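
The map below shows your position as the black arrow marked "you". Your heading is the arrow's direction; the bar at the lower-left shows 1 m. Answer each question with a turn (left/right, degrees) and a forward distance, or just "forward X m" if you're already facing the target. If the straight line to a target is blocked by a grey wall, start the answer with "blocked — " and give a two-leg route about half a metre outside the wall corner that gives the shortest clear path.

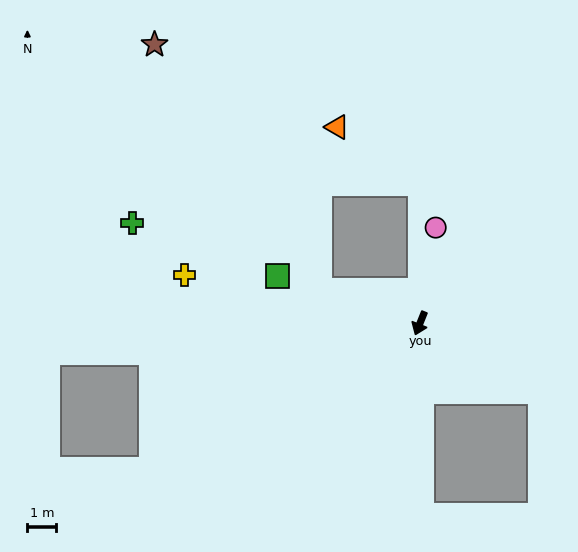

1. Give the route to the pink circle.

turn right 167°, forward 3.4 m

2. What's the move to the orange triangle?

blocked — turn right 158°, forward 4.8 m, then turn left 55°, forward 3.5 m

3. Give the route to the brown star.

blocked — turn right 87°, forward 3.7 m, then turn right 37°, forward 10.3 m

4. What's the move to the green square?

turn right 86°, forward 5.2 m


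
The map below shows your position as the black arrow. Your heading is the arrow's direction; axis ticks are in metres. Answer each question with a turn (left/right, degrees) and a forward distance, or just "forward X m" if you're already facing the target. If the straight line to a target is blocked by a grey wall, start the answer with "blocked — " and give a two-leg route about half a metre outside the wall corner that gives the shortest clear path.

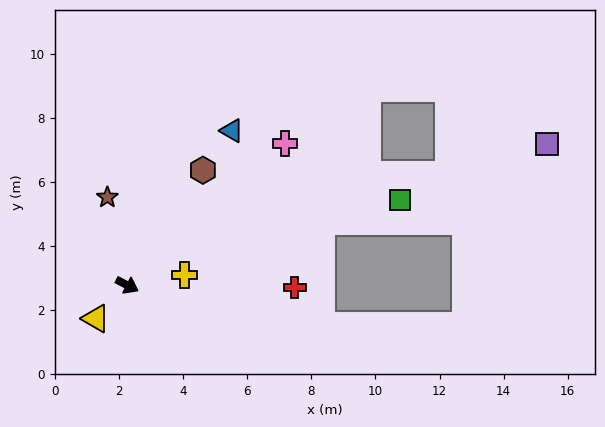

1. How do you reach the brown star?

turn left 130°, forward 2.8 m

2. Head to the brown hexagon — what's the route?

turn left 84°, forward 4.3 m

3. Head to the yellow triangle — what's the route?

turn right 106°, forward 1.4 m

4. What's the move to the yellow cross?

turn left 38°, forward 1.8 m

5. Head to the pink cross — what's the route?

turn left 69°, forward 6.6 m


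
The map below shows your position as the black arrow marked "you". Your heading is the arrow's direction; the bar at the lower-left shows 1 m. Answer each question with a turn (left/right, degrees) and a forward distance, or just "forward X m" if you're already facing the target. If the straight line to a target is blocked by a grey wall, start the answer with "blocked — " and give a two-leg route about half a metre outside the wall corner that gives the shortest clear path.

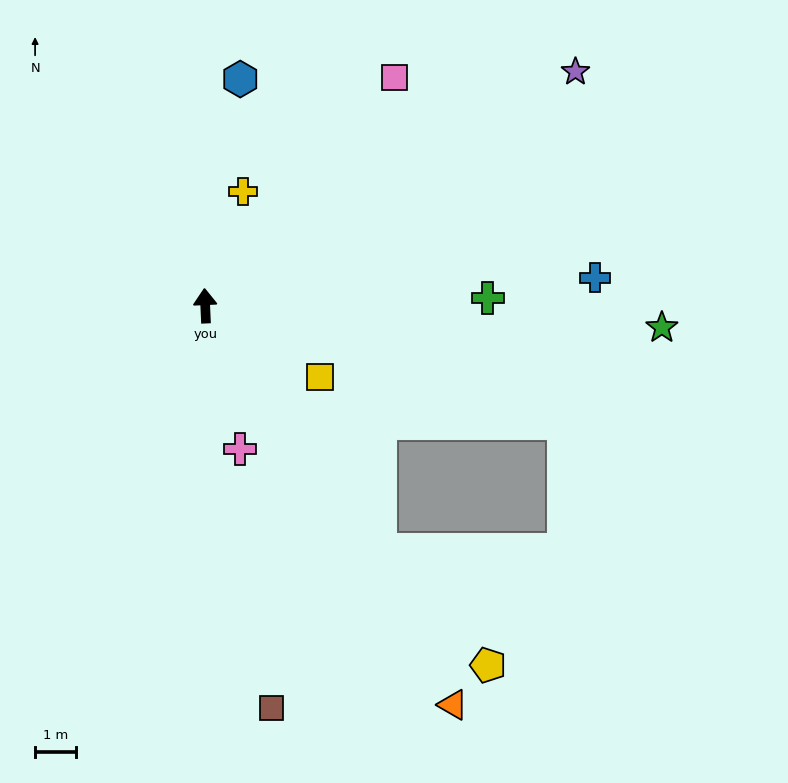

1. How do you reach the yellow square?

turn right 125°, forward 3.3 m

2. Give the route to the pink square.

turn right 42°, forward 7.2 m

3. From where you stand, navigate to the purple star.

turn right 60°, forward 10.7 m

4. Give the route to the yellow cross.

turn right 21°, forward 2.9 m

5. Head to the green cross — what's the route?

turn right 91°, forward 6.9 m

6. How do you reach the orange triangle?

turn right 151°, forward 11.4 m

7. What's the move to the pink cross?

turn right 169°, forward 3.6 m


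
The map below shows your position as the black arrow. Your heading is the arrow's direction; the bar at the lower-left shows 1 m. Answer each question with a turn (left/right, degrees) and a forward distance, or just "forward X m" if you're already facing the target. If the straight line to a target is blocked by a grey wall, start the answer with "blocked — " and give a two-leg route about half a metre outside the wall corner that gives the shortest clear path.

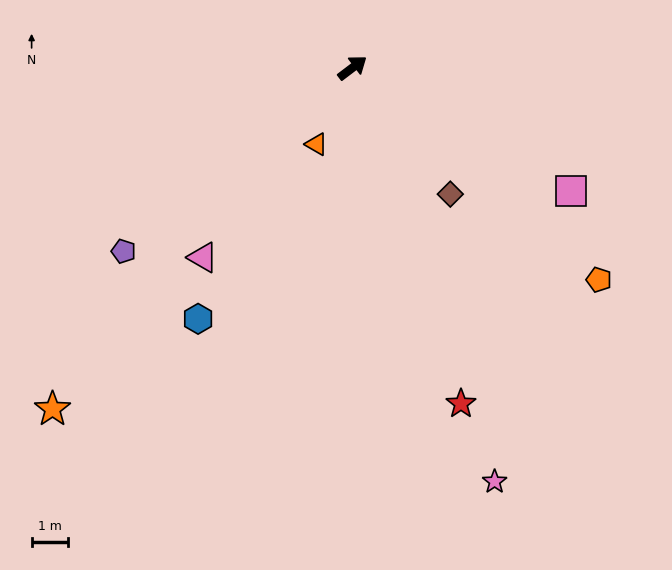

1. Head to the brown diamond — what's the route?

turn right 89°, forward 4.4 m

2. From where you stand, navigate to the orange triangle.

turn right 152°, forward 2.3 m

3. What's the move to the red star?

turn right 109°, forward 9.8 m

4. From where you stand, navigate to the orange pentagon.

turn right 78°, forward 9.0 m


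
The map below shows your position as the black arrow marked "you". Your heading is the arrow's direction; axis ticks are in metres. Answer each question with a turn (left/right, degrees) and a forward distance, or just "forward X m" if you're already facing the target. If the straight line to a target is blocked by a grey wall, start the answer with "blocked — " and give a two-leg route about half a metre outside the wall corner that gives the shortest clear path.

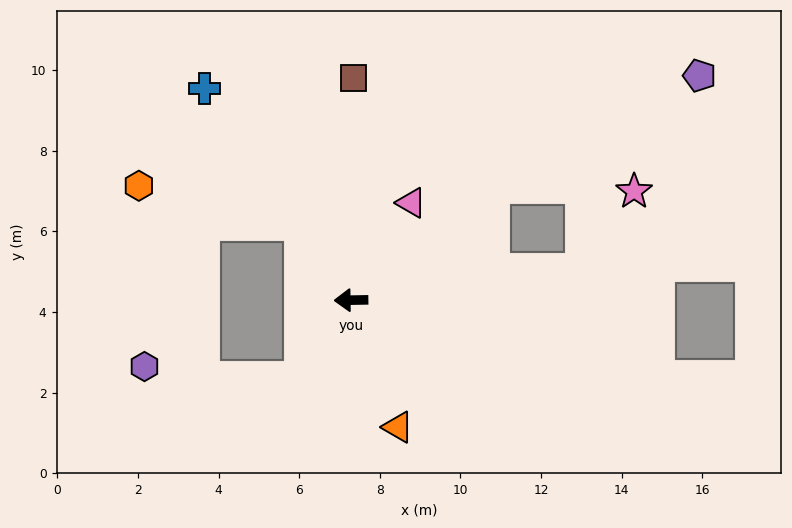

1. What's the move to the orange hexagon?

blocked — turn right 58°, forward 2.3 m, then turn left 44°, forward 4.1 m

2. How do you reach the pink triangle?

turn right 123°, forward 2.8 m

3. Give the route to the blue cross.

turn right 56°, forward 6.4 m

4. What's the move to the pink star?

blocked — turn right 174°, forward 5.8 m, then turn left 50°, forward 2.3 m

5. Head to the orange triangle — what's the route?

turn left 109°, forward 3.4 m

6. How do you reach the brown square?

turn right 92°, forward 5.5 m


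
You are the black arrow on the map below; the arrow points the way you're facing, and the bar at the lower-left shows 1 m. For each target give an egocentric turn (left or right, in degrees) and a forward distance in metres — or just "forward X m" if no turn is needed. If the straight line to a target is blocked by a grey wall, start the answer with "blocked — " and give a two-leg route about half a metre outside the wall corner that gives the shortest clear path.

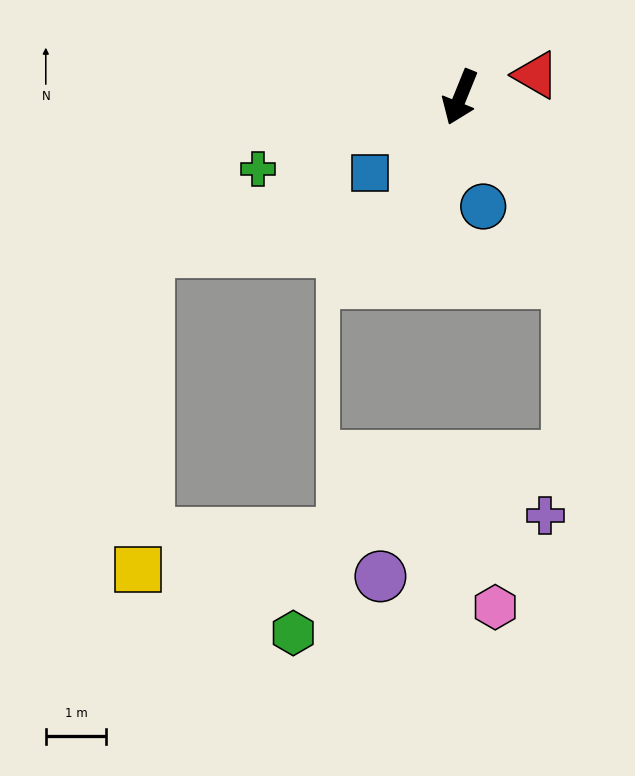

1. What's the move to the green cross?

turn right 48°, forward 3.5 m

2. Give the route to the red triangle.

turn left 128°, forward 1.3 m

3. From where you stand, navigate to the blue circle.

turn left 34°, forward 1.8 m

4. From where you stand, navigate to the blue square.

turn right 28°, forward 1.9 m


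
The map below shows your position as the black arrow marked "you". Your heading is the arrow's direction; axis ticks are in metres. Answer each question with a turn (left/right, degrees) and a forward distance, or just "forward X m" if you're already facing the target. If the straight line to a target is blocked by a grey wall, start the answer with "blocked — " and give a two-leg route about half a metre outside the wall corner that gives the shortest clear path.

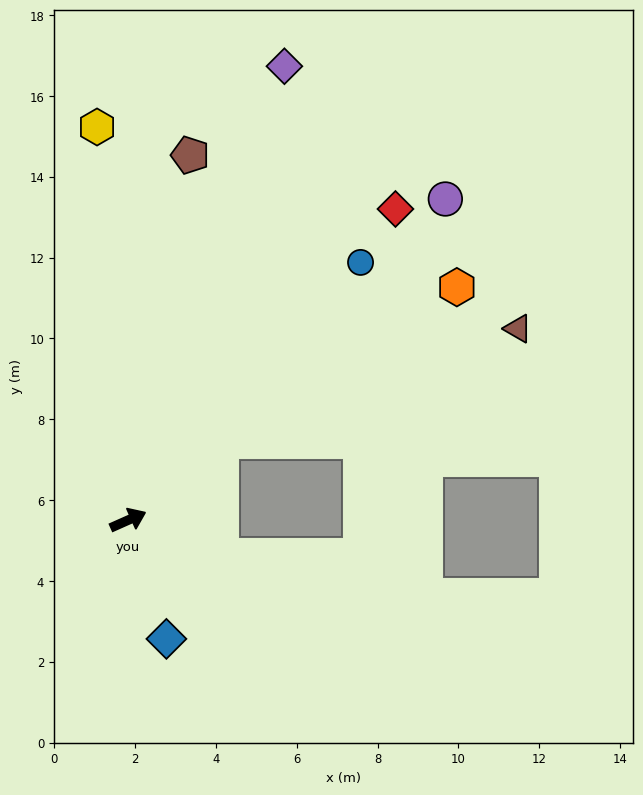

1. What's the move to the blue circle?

turn left 24°, forward 8.6 m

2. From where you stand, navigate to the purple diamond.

turn left 47°, forward 11.9 m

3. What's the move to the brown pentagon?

turn left 56°, forward 9.2 m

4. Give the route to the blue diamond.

turn right 96°, forward 3.1 m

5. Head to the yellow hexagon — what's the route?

turn left 71°, forward 9.8 m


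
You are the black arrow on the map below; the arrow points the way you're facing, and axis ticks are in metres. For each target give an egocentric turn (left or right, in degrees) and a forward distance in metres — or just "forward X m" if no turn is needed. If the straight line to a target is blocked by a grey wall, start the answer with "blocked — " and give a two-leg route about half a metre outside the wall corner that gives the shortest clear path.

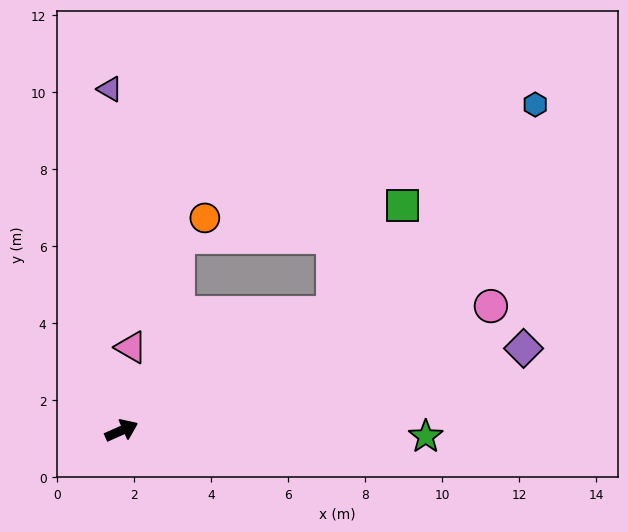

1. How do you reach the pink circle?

turn right 5°, forward 10.1 m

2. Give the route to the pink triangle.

turn left 59°, forward 2.2 m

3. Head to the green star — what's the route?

turn right 25°, forward 7.9 m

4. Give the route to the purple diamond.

turn right 12°, forward 10.7 m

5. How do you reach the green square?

blocked — turn left 5°, forward 6.3 m, then turn left 27°, forward 3.3 m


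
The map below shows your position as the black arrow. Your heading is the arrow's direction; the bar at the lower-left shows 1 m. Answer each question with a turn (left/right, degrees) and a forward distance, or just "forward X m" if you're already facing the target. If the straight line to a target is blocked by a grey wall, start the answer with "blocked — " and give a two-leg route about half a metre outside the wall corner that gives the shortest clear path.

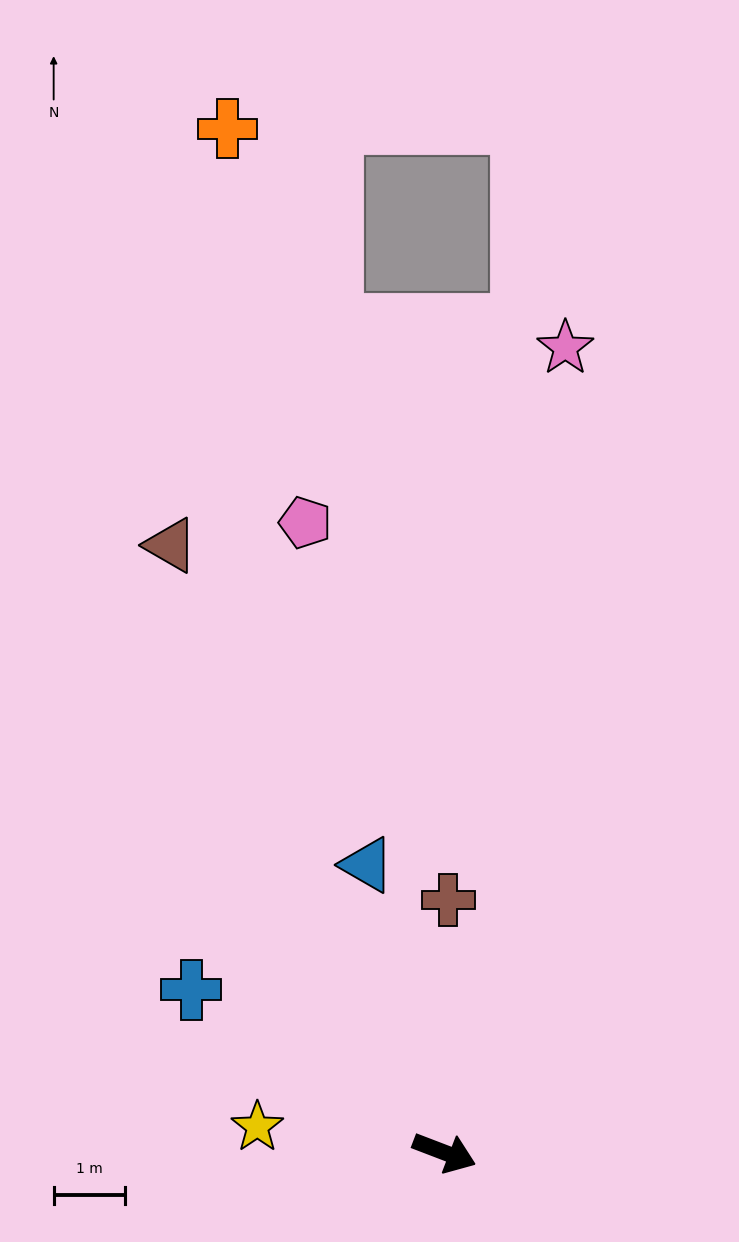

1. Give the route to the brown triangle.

turn left 135°, forward 9.4 m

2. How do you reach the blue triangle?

turn left 126°, forward 4.2 m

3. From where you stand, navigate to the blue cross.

turn left 168°, forward 4.2 m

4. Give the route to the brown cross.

turn left 110°, forward 3.6 m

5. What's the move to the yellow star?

turn right 167°, forward 2.7 m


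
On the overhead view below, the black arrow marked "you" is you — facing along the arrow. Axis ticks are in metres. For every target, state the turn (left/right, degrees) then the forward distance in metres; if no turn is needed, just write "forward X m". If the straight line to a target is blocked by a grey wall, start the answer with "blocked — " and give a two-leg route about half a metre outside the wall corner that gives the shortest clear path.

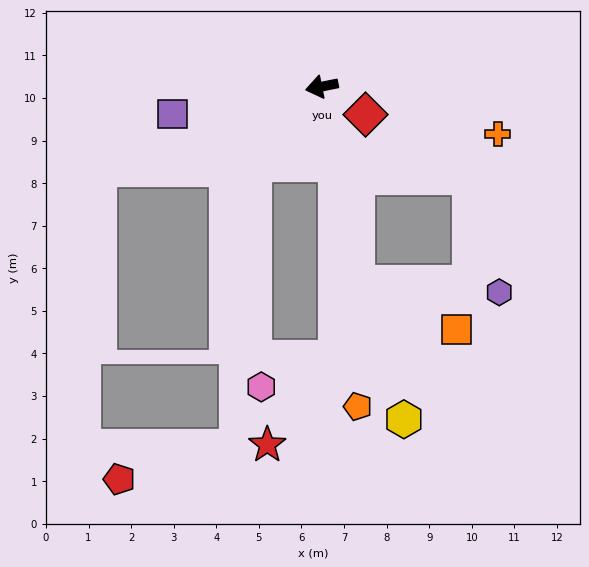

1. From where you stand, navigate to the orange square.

blocked — turn left 89°, forward 4.7 m, then turn left 55°, forward 2.6 m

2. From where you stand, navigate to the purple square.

forward 3.6 m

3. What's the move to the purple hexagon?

blocked — turn left 89°, forward 4.7 m, then turn left 76°, forward 3.3 m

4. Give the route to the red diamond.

turn left 136°, forward 1.2 m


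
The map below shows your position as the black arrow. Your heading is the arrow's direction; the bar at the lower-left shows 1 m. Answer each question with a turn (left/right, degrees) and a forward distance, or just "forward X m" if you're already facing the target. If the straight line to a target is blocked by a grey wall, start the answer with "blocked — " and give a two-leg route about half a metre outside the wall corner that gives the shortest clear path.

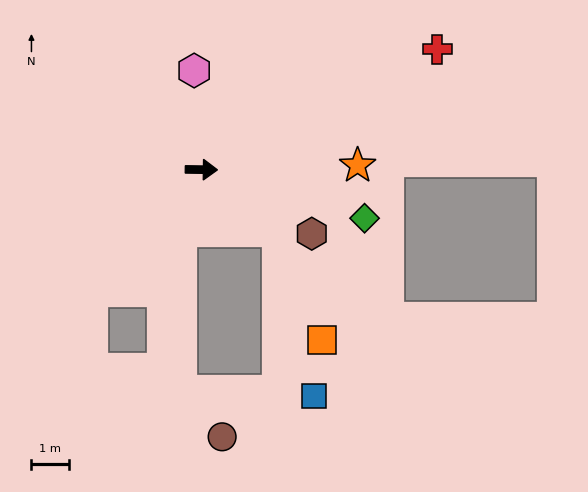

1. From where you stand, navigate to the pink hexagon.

turn left 95°, forward 2.7 m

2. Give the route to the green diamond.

turn right 16°, forward 4.6 m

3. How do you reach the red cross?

turn left 28°, forward 7.1 m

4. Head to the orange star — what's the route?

turn left 2°, forward 4.2 m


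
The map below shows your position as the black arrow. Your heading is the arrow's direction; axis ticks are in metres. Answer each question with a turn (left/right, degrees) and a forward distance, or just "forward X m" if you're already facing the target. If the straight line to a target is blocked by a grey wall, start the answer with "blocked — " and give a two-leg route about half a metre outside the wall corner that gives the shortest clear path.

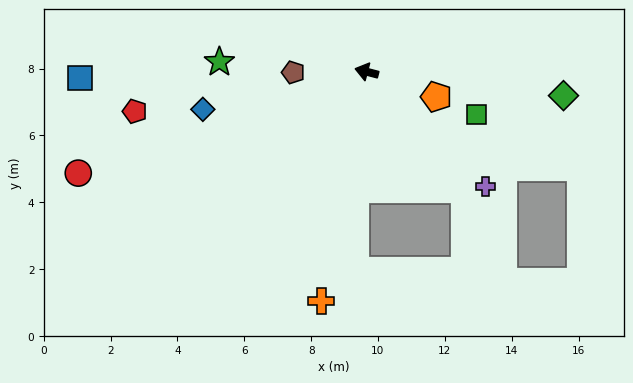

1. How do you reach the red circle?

turn left 34°, forward 9.1 m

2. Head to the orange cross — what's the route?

turn left 93°, forward 7.0 m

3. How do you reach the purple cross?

turn left 151°, forward 4.9 m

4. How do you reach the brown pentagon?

turn left 15°, forward 2.2 m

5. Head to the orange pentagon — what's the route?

turn left 175°, forward 2.2 m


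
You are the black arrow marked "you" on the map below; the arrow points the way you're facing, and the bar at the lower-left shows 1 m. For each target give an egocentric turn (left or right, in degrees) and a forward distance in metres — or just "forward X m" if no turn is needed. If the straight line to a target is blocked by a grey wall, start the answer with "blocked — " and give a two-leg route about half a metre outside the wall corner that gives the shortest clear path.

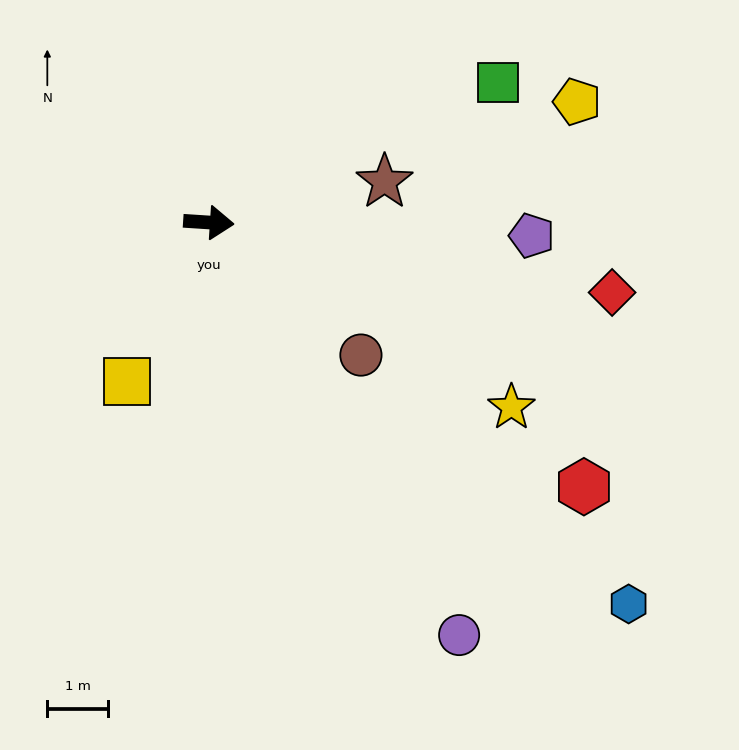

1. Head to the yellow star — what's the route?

turn right 28°, forward 5.8 m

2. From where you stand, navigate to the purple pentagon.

forward 5.3 m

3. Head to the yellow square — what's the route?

turn right 114°, forward 2.9 m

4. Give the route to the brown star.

turn left 17°, forward 3.0 m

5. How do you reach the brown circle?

turn right 37°, forward 3.3 m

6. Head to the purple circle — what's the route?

turn right 55°, forward 7.9 m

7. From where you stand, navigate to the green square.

turn left 30°, forward 5.3 m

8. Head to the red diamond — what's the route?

turn right 6°, forward 6.7 m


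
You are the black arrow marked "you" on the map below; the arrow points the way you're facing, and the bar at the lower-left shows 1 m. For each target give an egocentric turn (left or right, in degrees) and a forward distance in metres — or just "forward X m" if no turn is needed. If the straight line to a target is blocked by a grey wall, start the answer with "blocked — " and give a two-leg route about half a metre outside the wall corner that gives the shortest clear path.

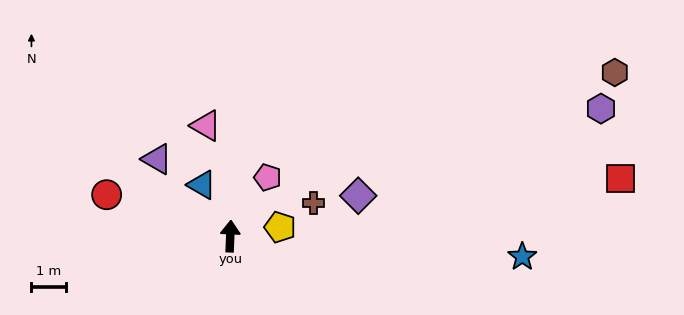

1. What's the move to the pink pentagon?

turn right 30°, forward 2.0 m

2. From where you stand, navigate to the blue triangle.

turn left 31°, forward 1.7 m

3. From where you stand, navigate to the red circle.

turn left 74°, forward 3.7 m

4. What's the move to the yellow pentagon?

turn right 77°, forward 1.4 m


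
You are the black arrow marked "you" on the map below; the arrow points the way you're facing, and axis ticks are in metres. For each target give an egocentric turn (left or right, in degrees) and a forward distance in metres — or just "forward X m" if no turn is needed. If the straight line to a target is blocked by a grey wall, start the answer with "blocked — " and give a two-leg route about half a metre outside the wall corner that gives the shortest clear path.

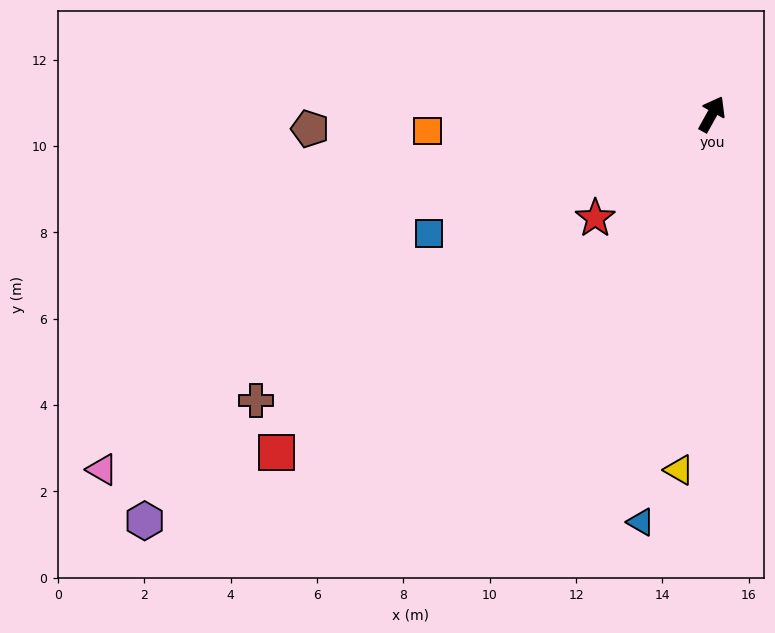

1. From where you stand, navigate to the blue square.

turn left 142°, forward 7.1 m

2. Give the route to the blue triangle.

turn right 161°, forward 9.6 m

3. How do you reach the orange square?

turn left 123°, forward 6.6 m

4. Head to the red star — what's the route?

turn left 161°, forward 3.6 m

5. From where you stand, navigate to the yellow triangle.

turn right 156°, forward 8.3 m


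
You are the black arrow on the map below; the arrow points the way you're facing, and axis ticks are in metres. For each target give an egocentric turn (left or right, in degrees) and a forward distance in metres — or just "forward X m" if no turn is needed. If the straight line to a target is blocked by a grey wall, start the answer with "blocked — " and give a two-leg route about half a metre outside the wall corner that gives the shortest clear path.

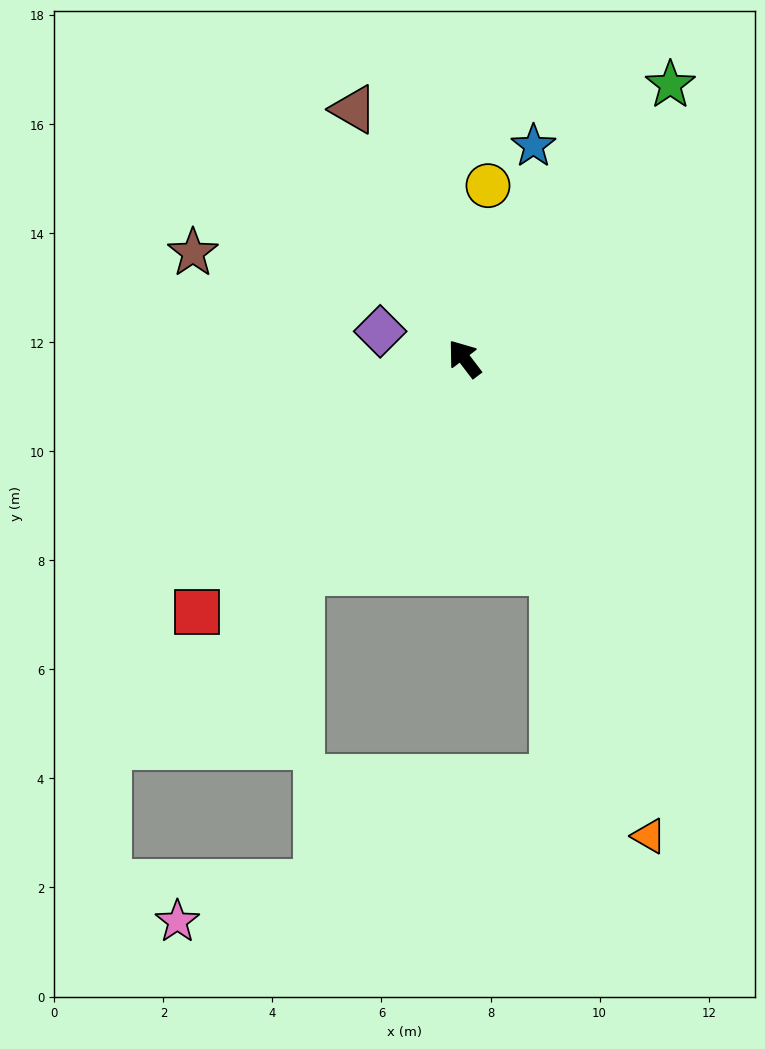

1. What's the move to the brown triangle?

turn right 13°, forward 5.0 m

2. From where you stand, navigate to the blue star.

turn right 55°, forward 4.1 m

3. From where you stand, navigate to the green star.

turn right 74°, forward 6.3 m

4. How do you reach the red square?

turn left 96°, forward 6.7 m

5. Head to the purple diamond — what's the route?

turn left 35°, forward 1.6 m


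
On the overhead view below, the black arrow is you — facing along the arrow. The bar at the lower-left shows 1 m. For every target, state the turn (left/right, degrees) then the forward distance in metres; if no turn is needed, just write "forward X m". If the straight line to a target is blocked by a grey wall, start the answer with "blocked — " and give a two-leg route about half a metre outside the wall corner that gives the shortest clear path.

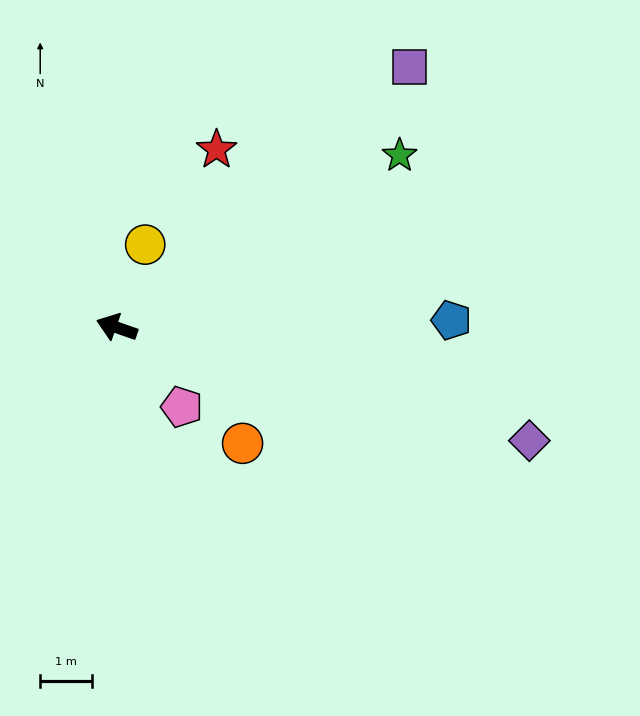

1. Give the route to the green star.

turn right 129°, forward 6.4 m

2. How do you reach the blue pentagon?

turn right 160°, forward 6.4 m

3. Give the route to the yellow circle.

turn right 90°, forward 1.7 m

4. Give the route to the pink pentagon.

turn left 149°, forward 2.0 m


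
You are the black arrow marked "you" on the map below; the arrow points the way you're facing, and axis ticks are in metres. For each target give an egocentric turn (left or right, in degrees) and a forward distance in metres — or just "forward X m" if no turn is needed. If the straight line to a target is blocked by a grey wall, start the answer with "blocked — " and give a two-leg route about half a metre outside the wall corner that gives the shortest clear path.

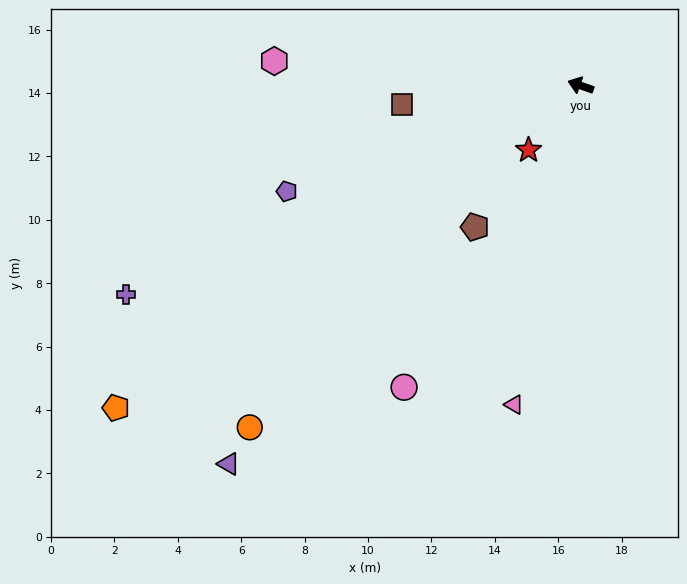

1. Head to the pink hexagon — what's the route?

turn left 15°, forward 9.7 m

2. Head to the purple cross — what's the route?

turn left 44°, forward 15.8 m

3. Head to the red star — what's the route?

turn left 70°, forward 2.6 m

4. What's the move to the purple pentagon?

turn left 39°, forward 9.9 m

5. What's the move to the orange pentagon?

turn left 54°, forward 17.8 m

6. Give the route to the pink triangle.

turn left 97°, forward 10.3 m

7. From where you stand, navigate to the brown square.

turn left 25°, forward 5.7 m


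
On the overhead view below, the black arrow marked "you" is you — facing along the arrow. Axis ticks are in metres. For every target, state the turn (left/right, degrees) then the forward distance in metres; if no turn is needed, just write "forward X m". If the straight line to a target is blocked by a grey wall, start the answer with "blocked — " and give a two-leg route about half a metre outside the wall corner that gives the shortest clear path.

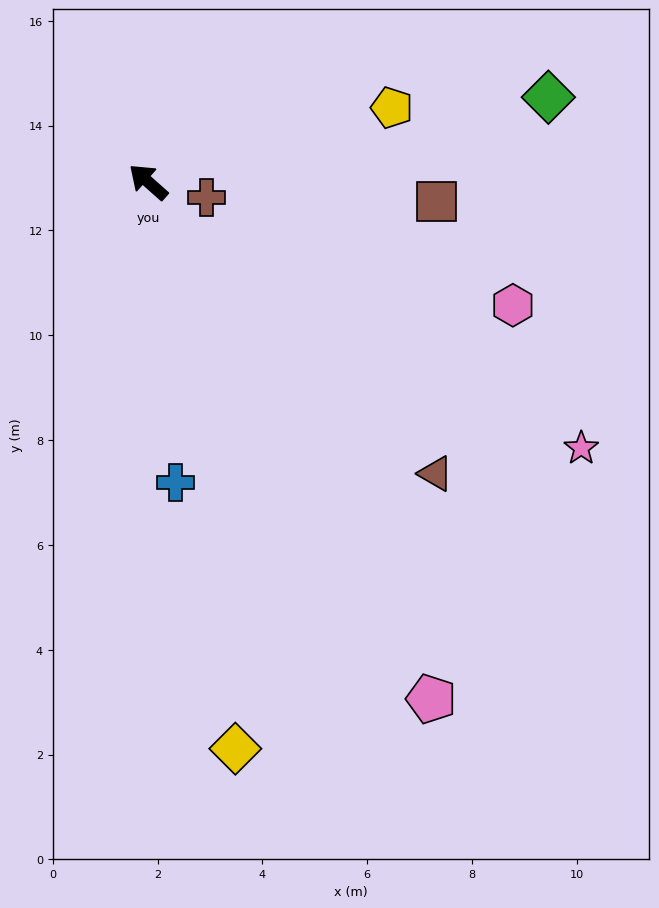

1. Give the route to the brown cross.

turn right 154°, forward 1.2 m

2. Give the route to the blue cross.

turn left 137°, forward 5.8 m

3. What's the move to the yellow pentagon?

turn right 121°, forward 4.9 m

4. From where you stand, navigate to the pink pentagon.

turn left 160°, forward 11.2 m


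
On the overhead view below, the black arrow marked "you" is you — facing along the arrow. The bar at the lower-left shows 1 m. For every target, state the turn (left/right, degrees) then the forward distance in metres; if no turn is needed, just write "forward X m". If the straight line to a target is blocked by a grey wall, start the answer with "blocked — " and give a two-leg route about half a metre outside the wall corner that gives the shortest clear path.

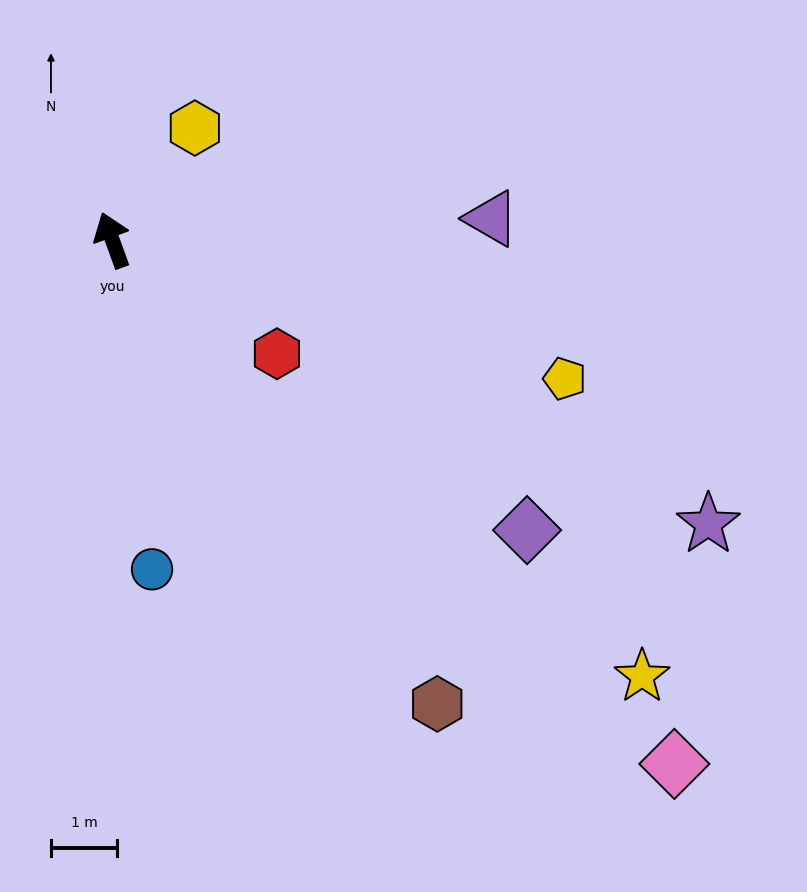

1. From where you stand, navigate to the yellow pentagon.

turn right 127°, forward 7.1 m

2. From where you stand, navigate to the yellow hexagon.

turn right 56°, forward 2.1 m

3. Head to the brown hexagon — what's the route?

turn right 165°, forward 8.5 m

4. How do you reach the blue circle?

turn left 167°, forward 5.0 m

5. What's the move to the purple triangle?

turn right 107°, forward 5.7 m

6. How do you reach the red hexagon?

turn right 145°, forward 3.0 m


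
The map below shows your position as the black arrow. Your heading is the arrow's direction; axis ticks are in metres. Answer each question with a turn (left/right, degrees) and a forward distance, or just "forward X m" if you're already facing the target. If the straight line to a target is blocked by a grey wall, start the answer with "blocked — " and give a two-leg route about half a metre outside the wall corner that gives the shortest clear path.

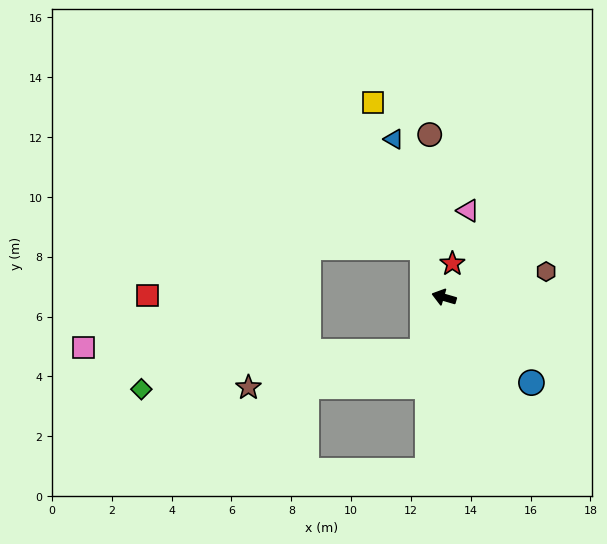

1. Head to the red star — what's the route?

turn right 88°, forward 1.2 m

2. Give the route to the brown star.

blocked — turn left 85°, forward 2.0 m, then turn right 57°, forward 6.0 m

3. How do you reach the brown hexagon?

turn right 150°, forward 3.5 m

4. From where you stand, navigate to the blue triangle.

turn right 56°, forward 5.5 m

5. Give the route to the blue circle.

turn left 152°, forward 4.1 m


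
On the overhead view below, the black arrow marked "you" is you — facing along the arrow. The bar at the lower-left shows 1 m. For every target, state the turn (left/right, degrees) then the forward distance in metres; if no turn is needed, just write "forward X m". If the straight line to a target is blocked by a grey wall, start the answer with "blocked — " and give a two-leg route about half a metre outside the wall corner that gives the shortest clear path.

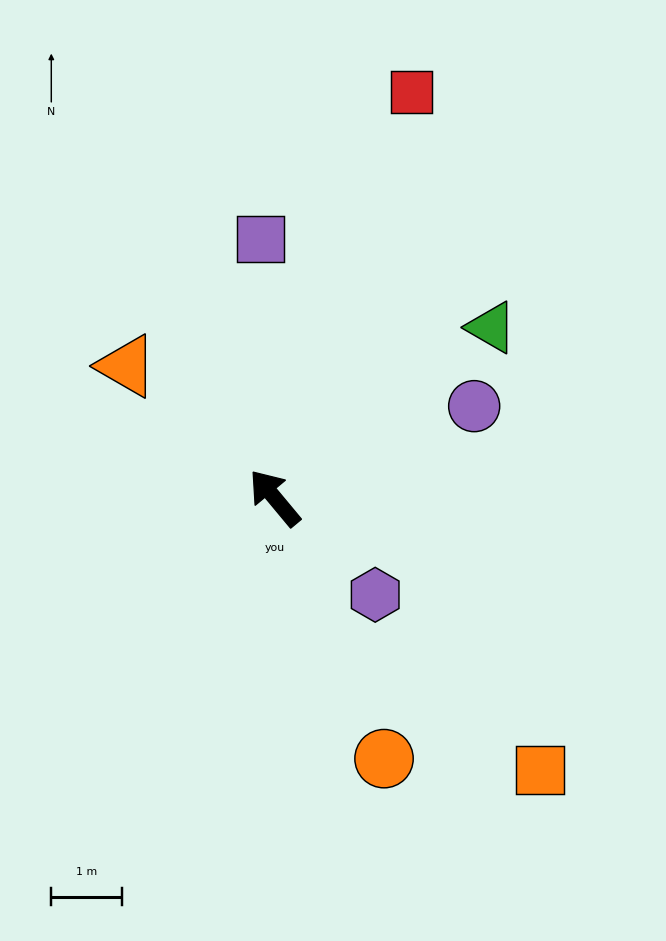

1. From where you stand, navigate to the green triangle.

turn right 92°, forward 3.9 m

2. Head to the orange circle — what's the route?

turn left 163°, forward 4.0 m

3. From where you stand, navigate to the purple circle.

turn right 105°, forward 3.1 m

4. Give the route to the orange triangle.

turn left 9°, forward 2.8 m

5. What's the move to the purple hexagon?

turn right 174°, forward 2.0 m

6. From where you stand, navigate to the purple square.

turn right 37°, forward 3.7 m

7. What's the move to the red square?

turn right 58°, forward 6.1 m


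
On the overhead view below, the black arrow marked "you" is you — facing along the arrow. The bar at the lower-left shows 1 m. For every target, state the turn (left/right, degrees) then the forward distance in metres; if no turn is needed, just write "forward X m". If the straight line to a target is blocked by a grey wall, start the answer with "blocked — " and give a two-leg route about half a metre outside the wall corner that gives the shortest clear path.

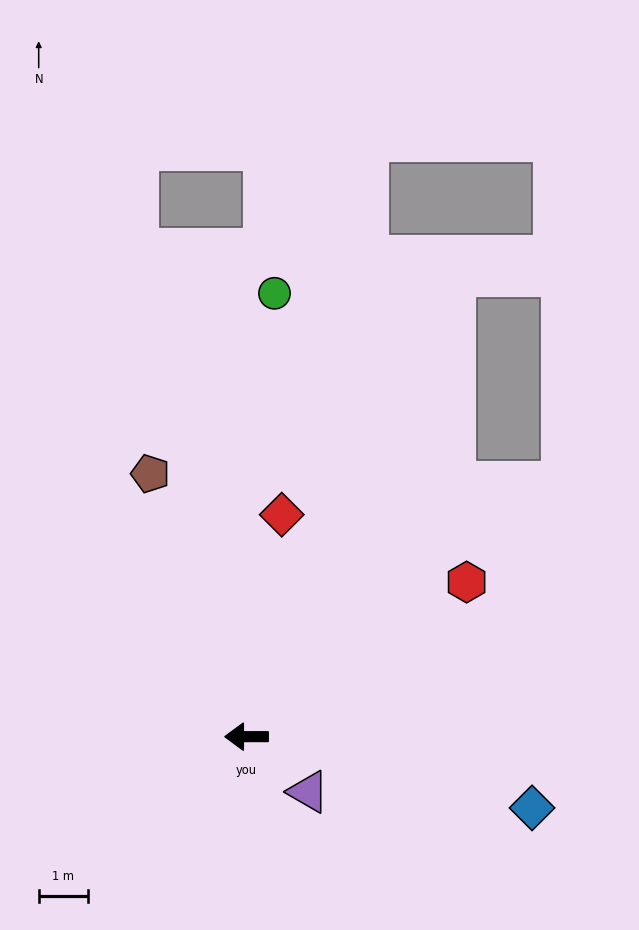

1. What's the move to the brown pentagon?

turn right 70°, forward 5.7 m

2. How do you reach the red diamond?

turn right 99°, forward 4.6 m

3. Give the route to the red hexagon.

turn right 145°, forward 5.5 m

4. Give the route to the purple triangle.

turn left 138°, forward 1.7 m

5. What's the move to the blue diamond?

turn left 166°, forward 6.0 m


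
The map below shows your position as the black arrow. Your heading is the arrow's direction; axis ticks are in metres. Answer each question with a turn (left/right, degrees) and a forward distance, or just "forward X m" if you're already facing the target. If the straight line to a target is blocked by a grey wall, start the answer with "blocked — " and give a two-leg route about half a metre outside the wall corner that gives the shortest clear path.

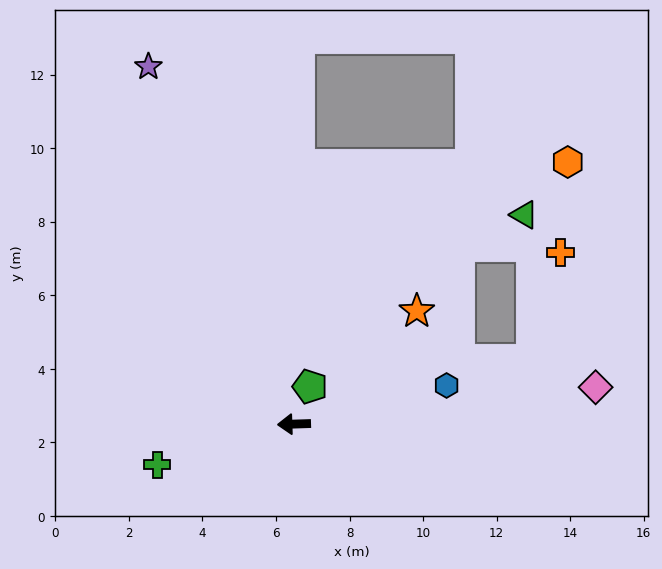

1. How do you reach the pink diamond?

turn right 175°, forward 8.3 m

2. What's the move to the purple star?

turn right 70°, forward 10.5 m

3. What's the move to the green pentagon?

turn right 115°, forward 1.1 m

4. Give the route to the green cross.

turn left 15°, forward 3.9 m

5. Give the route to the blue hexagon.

turn right 168°, forward 4.3 m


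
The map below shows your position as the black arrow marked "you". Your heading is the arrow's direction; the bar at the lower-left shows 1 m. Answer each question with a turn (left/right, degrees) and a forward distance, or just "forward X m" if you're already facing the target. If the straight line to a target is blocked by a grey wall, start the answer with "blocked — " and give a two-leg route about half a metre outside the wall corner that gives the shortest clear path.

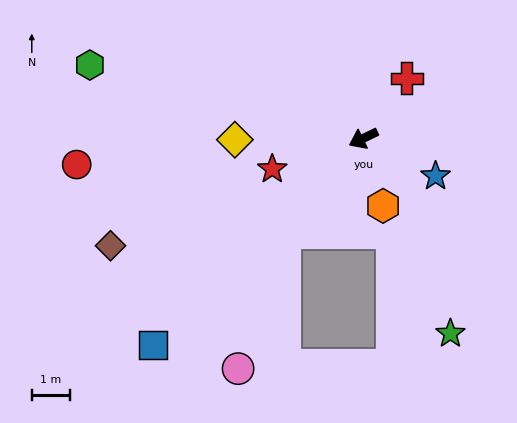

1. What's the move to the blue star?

turn left 127°, forward 2.1 m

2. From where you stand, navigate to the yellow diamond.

turn right 25°, forward 3.4 m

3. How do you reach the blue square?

turn left 19°, forward 7.7 m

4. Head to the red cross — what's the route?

turn right 152°, forward 1.9 m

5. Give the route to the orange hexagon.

turn left 80°, forward 1.8 m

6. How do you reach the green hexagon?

turn right 41°, forward 7.4 m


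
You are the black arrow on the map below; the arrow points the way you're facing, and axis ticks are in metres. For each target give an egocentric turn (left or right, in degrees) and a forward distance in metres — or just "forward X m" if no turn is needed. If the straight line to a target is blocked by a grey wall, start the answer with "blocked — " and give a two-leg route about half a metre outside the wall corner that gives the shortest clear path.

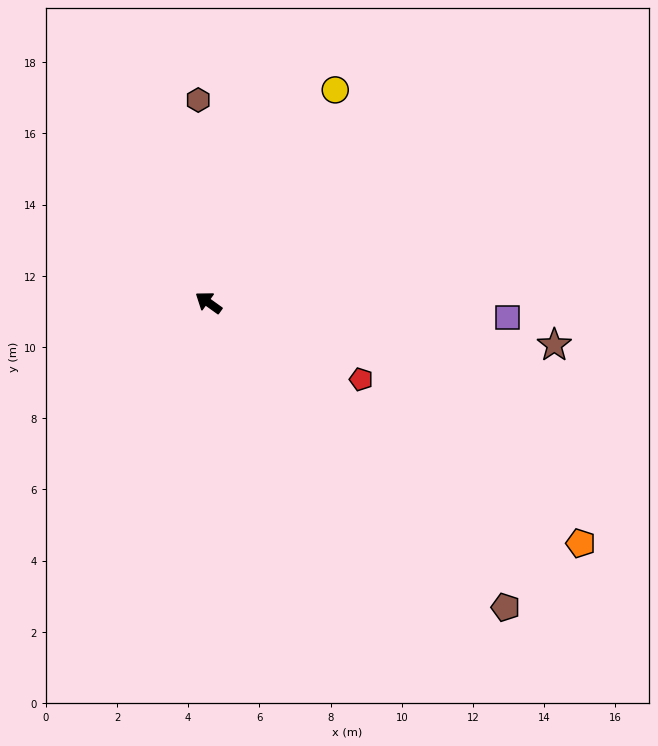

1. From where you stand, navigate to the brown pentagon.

turn left 170°, forward 12.0 m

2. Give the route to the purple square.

turn right 147°, forward 8.4 m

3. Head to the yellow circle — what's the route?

turn right 85°, forward 7.0 m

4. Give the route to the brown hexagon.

turn right 51°, forward 5.7 m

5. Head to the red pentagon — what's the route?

turn right 171°, forward 4.8 m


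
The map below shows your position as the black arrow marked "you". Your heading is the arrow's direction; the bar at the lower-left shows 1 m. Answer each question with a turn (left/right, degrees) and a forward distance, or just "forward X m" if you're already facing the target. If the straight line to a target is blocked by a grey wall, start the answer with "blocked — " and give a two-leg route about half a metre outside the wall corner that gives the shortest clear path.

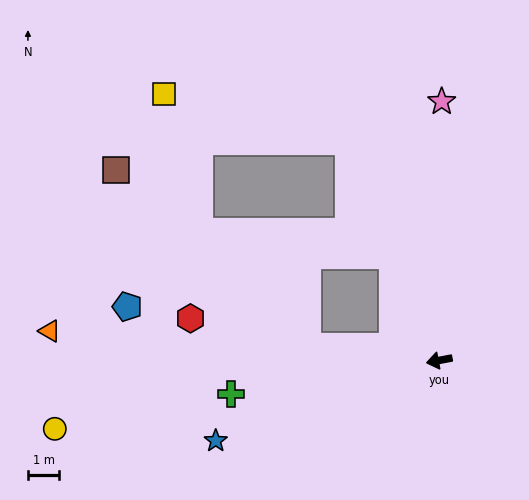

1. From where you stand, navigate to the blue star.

turn left 9°, forward 7.6 m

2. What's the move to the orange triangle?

turn right 15°, forward 12.5 m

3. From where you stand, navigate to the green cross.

forward 6.8 m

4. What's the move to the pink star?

turn right 101°, forward 8.3 m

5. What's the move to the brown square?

blocked — turn right 17°, forward 4.2 m, then turn right 36°, forward 8.4 m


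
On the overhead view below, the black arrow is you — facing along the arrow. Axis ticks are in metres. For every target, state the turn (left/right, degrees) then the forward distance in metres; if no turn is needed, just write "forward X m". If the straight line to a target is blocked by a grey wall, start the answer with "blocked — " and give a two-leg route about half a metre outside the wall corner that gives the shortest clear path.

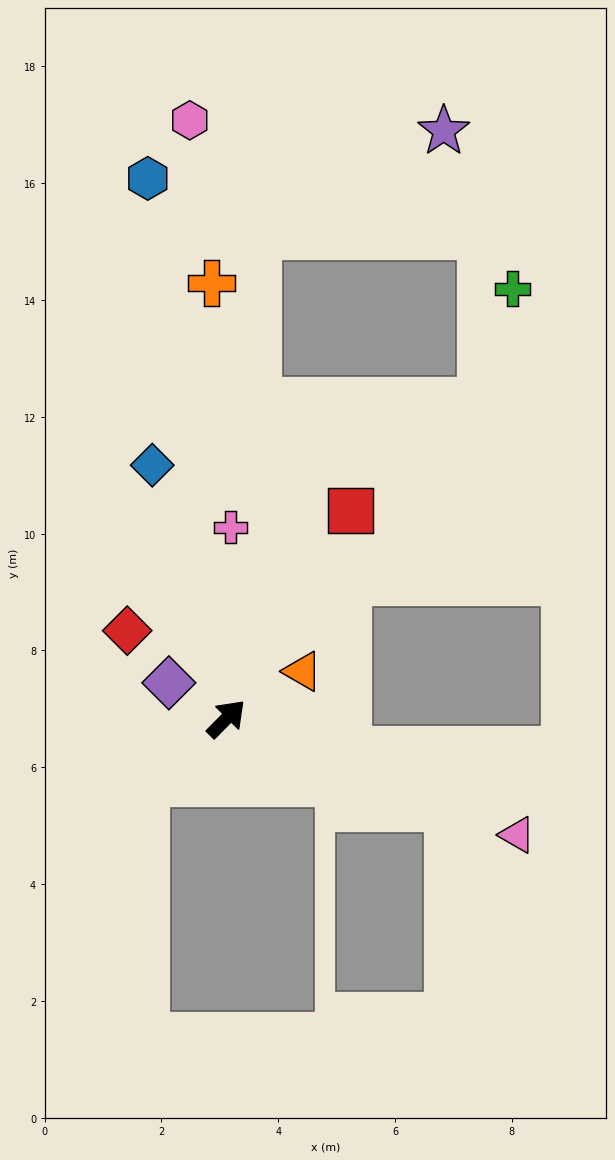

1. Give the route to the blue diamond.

turn left 61°, forward 4.5 m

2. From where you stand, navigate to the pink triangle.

turn right 67°, forward 5.4 m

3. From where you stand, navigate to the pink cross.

turn left 44°, forward 3.3 m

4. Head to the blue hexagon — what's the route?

turn left 53°, forward 9.3 m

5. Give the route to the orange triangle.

turn right 13°, forward 1.5 m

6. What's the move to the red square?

turn left 14°, forward 4.2 m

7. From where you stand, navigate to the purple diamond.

turn left 103°, forward 1.2 m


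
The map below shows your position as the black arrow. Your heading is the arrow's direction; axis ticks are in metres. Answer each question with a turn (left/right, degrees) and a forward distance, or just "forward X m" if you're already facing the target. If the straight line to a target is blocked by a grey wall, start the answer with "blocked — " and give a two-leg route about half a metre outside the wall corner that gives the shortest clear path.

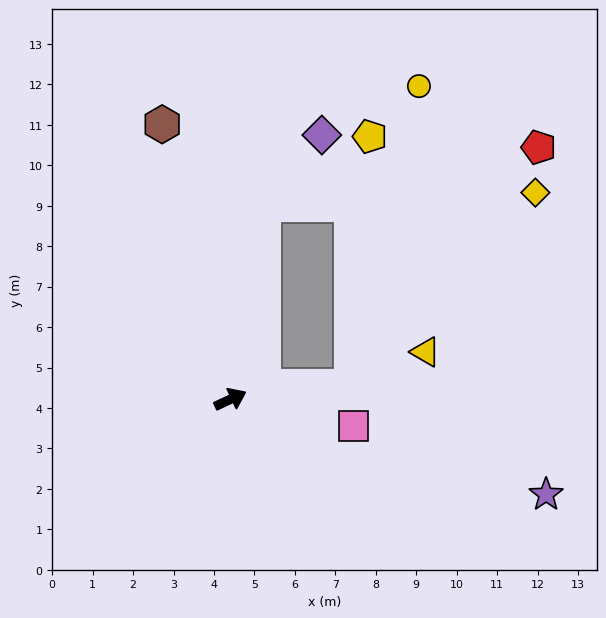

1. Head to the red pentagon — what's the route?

blocked — turn right 19°, forward 3.0 m, then turn left 46°, forward 7.5 m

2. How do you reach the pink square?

turn right 37°, forward 3.1 m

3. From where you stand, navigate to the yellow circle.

blocked — turn right 19°, forward 3.0 m, then turn left 71°, forward 7.6 m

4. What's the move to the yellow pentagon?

blocked — turn left 55°, forward 4.9 m, then turn right 47°, forward 3.1 m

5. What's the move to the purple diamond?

blocked — turn left 55°, forward 4.9 m, then turn right 30°, forward 2.2 m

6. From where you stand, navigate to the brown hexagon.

turn left 79°, forward 7.0 m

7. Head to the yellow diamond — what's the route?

blocked — turn right 19°, forward 3.0 m, then turn left 40°, forward 6.6 m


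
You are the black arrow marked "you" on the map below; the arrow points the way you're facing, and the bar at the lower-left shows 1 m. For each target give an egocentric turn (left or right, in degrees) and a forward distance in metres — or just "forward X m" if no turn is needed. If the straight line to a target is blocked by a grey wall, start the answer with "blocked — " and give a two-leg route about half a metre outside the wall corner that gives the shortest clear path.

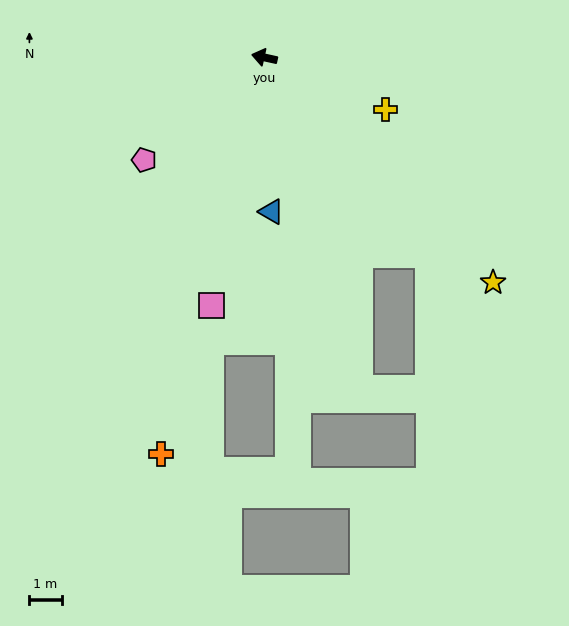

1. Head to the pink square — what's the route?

turn left 90°, forward 7.9 m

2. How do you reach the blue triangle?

turn left 105°, forward 4.8 m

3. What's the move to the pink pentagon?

turn left 53°, forward 4.9 m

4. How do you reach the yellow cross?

turn left 169°, forward 4.1 m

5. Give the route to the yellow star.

turn left 148°, forward 10.0 m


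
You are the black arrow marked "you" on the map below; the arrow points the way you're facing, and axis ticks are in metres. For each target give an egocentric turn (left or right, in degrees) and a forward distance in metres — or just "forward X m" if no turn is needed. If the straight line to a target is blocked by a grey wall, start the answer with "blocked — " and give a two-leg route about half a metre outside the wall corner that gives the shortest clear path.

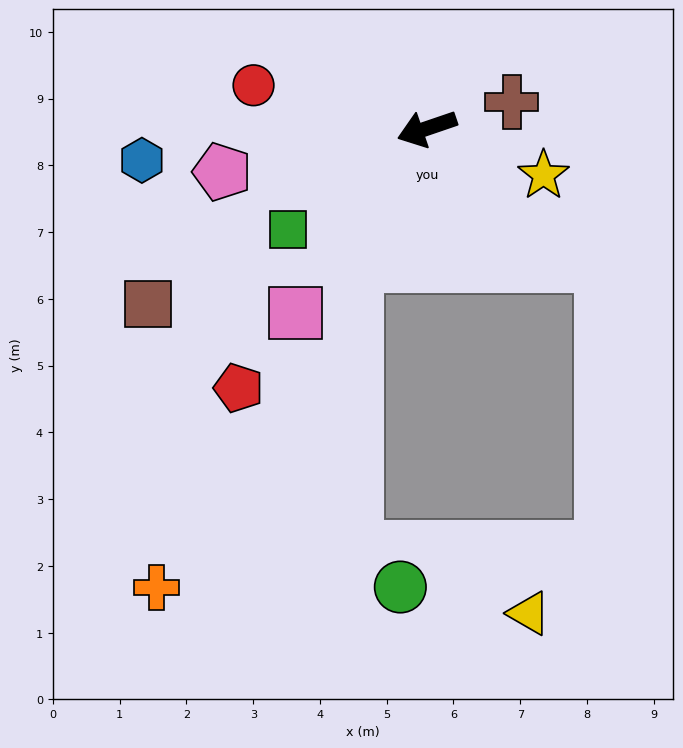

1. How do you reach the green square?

turn left 17°, forward 2.6 m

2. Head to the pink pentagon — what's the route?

turn right 7°, forward 3.1 m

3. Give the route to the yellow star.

turn left 139°, forward 1.9 m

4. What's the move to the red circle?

turn right 33°, forward 2.7 m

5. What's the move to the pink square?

turn left 36°, forward 3.4 m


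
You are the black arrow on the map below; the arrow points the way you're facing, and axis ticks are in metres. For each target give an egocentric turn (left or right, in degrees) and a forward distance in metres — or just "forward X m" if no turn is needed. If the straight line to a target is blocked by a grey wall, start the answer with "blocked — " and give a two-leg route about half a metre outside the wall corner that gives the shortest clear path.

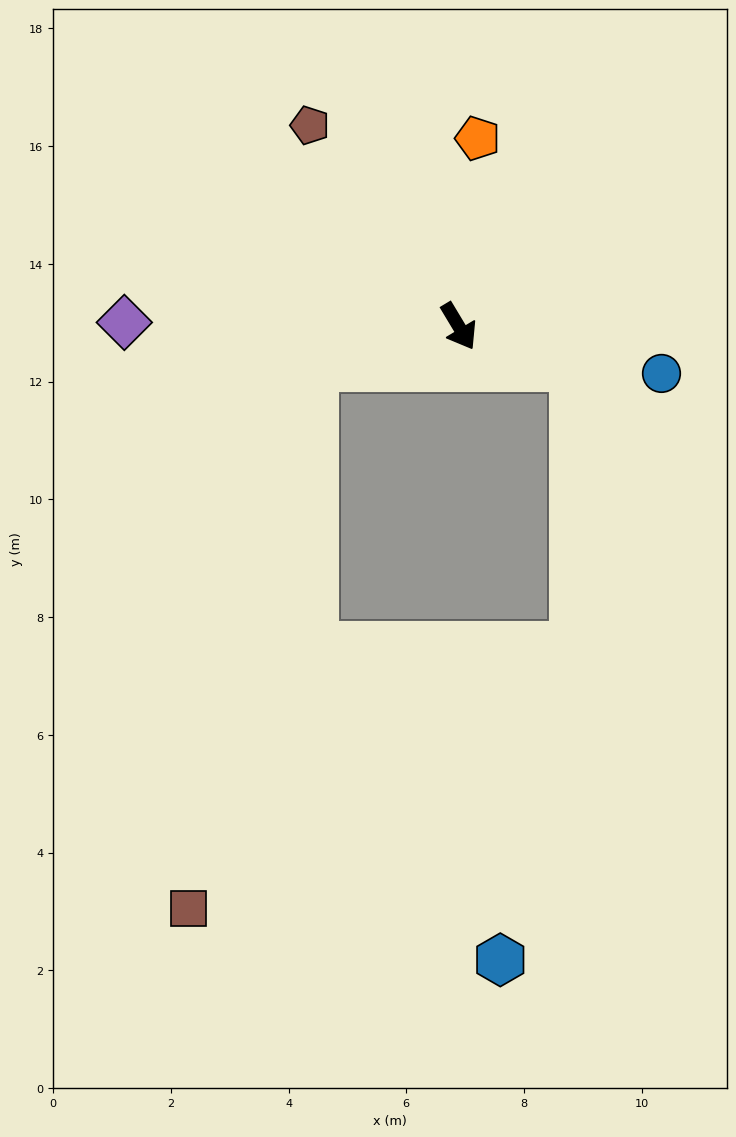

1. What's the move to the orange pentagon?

turn left 143°, forward 3.2 m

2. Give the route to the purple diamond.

turn right 122°, forward 5.7 m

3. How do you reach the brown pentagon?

turn right 174°, forward 4.2 m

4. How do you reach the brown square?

blocked — turn right 106°, forward 2.6 m, then turn left 62°, forward 9.5 m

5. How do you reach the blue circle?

turn left 46°, forward 3.5 m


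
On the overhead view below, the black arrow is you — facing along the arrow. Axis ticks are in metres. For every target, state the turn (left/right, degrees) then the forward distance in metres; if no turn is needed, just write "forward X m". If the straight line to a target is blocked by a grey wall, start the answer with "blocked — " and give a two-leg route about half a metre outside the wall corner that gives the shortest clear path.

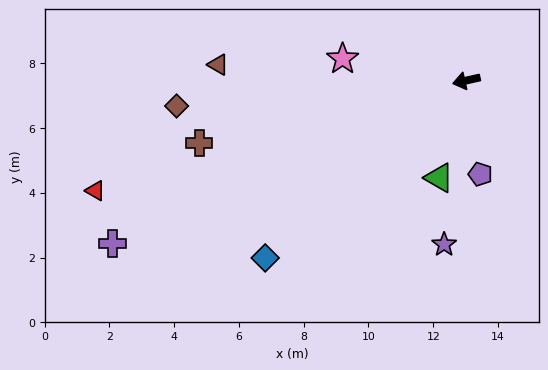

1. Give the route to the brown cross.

forward 8.5 m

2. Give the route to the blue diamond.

turn left 29°, forward 8.3 m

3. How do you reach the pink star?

turn right 23°, forward 3.9 m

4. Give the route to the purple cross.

turn left 12°, forward 12.0 m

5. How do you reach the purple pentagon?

turn left 86°, forward 2.9 m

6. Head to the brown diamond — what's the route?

turn right 8°, forward 9.0 m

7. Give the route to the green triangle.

turn left 62°, forward 3.1 m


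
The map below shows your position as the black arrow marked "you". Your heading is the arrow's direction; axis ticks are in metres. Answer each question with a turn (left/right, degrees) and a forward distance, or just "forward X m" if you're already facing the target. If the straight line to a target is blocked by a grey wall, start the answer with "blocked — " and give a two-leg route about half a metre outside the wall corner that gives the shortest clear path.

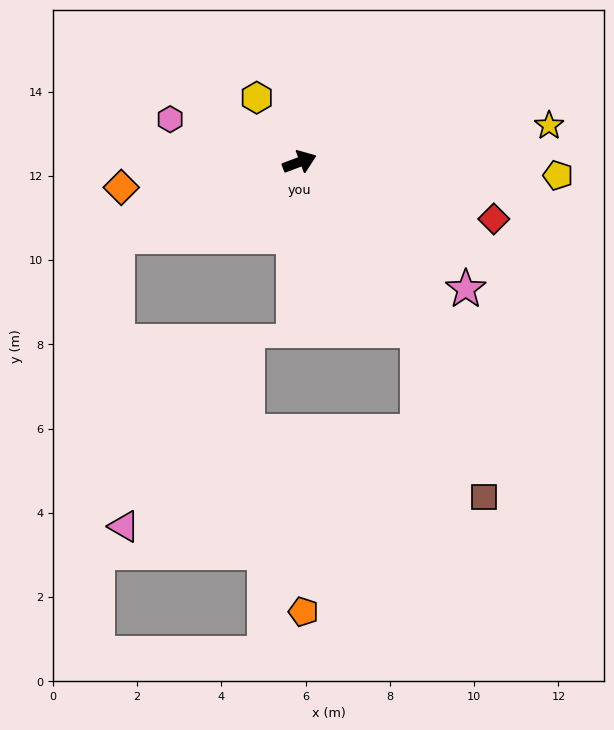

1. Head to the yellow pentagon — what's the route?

turn right 24°, forward 6.1 m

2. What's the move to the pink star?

turn right 58°, forward 5.0 m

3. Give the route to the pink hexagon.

turn left 141°, forward 3.2 m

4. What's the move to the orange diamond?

turn left 167°, forward 4.3 m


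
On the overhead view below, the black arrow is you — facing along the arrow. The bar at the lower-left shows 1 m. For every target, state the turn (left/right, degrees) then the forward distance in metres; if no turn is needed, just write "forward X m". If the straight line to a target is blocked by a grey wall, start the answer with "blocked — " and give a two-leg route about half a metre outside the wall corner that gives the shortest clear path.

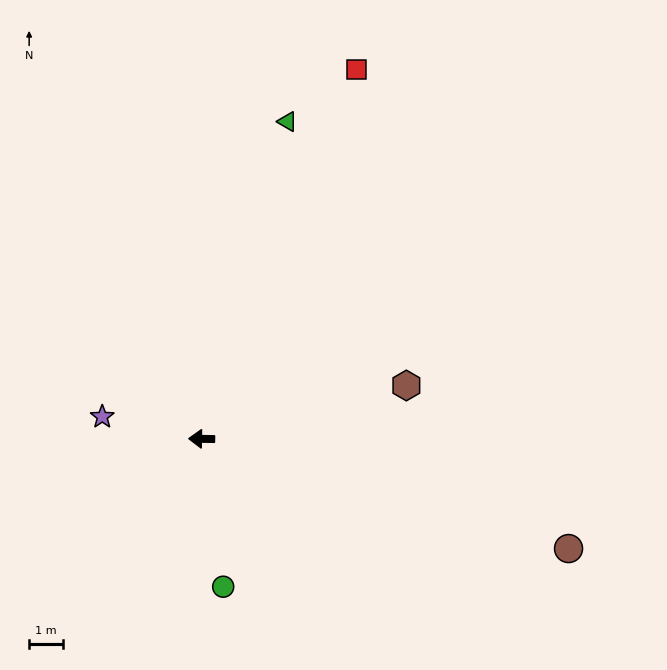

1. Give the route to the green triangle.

turn right 104°, forward 9.8 m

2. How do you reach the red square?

turn right 112°, forward 11.9 m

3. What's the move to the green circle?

turn left 99°, forward 4.5 m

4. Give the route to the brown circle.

turn left 164°, forward 11.4 m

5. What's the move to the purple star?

turn right 12°, forward 3.0 m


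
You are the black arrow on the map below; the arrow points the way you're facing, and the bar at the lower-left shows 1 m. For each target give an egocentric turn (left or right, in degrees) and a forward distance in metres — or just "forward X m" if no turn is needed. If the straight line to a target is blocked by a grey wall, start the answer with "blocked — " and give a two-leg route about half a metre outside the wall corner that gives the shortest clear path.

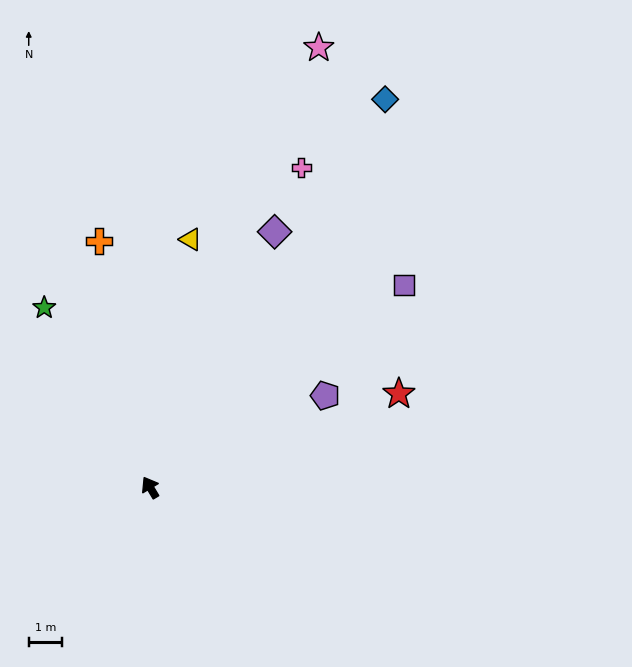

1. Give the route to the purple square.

turn right 82°, forward 9.8 m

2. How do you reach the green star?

forward 6.3 m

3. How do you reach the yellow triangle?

turn right 40°, forward 7.6 m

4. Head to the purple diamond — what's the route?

turn right 57°, forward 8.6 m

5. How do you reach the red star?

turn right 100°, forward 8.0 m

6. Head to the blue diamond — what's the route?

turn right 62°, forward 13.7 m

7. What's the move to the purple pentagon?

turn right 93°, forward 6.0 m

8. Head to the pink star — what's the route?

turn right 52°, forward 14.2 m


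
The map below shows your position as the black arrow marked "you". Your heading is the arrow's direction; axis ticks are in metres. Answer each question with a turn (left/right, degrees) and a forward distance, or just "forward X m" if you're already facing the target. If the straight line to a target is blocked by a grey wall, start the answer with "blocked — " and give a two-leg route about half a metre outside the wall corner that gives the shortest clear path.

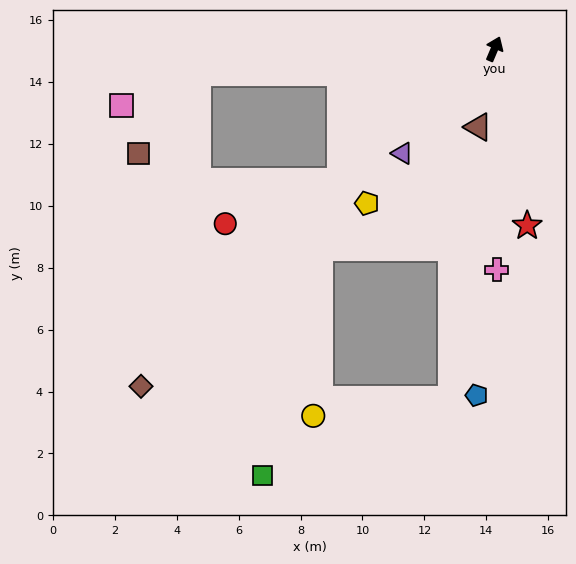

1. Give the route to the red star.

turn right 147°, forward 5.8 m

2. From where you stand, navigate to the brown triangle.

turn right 169°, forward 2.6 m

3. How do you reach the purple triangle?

turn left 161°, forward 4.5 m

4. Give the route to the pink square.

blocked — turn left 118°, forward 9.6 m, then turn left 18°, forward 2.7 m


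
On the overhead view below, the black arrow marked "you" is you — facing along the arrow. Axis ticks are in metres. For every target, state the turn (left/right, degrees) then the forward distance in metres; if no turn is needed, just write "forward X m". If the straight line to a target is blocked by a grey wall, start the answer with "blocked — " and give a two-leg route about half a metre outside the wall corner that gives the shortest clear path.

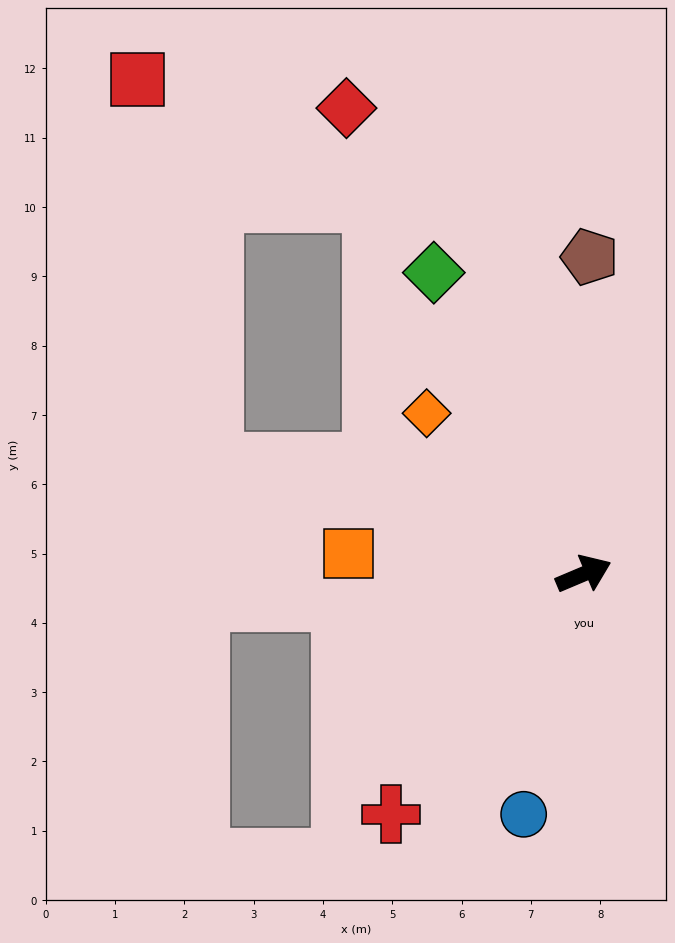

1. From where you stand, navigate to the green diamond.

turn left 94°, forward 4.9 m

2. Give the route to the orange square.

turn left 152°, forward 3.4 m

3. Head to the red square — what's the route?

blocked — turn left 140°, forward 5.6 m, then turn right 62°, forward 5.6 m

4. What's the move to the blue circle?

turn right 127°, forward 3.6 m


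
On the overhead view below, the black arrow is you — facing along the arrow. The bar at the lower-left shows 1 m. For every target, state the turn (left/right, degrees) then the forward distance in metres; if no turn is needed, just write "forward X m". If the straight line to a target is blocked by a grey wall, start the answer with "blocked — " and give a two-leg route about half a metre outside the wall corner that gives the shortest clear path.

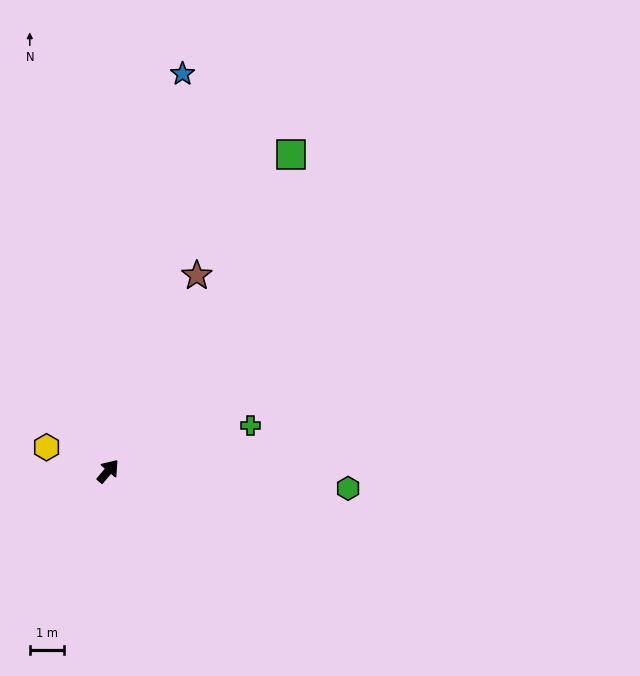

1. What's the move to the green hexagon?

turn right 54°, forward 7.0 m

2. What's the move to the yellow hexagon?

turn left 109°, forward 1.9 m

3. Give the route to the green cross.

turn right 32°, forward 4.4 m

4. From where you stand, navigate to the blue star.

turn left 30°, forward 11.8 m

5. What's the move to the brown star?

turn left 16°, forward 6.3 m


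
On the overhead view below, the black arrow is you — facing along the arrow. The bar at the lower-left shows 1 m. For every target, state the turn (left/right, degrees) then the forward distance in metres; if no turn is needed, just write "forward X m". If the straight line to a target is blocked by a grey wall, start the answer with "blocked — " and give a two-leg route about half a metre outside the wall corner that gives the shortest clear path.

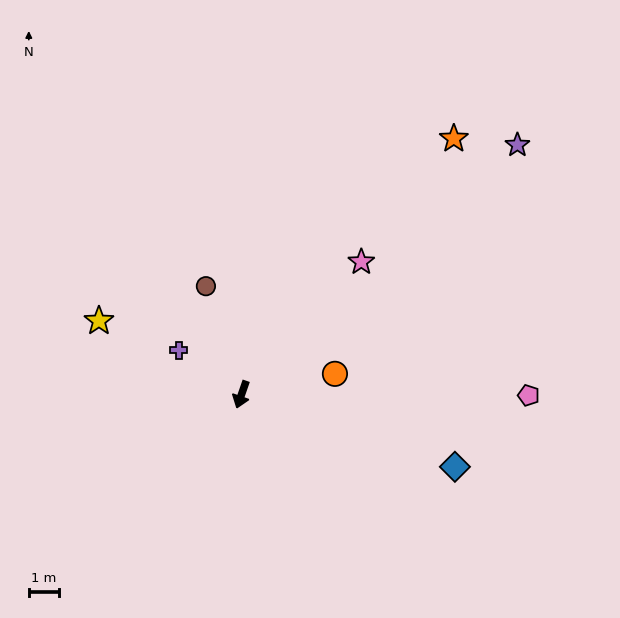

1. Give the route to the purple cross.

turn right 106°, forward 2.5 m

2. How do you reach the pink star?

turn left 157°, forward 5.9 m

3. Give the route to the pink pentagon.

turn left 109°, forward 9.4 m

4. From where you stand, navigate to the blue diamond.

turn left 90°, forward 7.4 m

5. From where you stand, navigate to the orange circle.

turn left 122°, forward 3.1 m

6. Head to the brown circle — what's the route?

turn right 143°, forward 3.7 m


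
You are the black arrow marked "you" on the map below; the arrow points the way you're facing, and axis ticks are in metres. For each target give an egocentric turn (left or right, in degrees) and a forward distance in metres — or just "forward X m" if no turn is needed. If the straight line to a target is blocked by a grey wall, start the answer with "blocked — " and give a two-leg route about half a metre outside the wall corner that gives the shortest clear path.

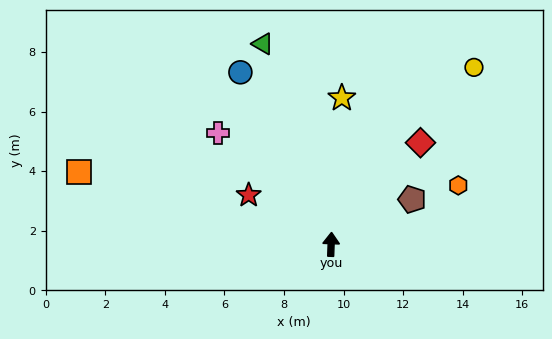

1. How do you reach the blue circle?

turn left 30°, forward 6.5 m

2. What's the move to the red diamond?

turn right 39°, forward 4.5 m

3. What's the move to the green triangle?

turn left 21°, forward 7.1 m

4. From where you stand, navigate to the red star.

turn left 61°, forward 3.2 m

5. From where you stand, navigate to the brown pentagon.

turn right 59°, forward 3.1 m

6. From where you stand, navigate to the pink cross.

turn left 47°, forward 5.3 m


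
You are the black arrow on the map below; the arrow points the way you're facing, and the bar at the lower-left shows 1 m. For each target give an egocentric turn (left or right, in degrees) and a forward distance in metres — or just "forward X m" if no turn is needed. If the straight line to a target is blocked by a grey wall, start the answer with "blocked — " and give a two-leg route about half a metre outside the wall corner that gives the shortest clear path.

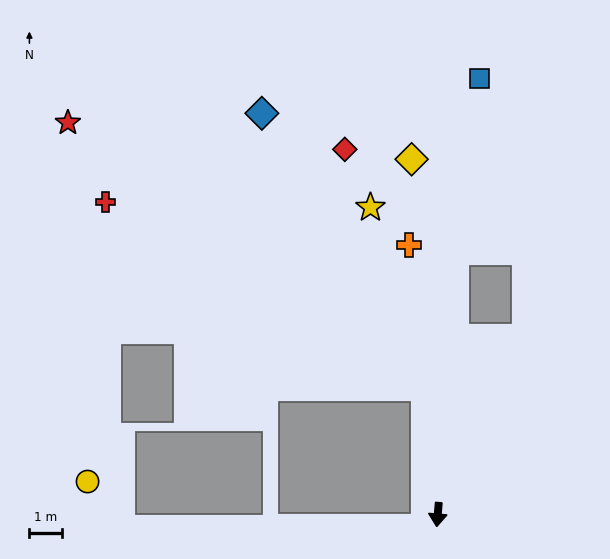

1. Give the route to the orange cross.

turn right 169°, forward 8.2 m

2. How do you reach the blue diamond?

blocked — turn right 169°, forward 3.9 m, then turn left 25°, forward 9.7 m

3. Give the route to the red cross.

blocked — turn right 169°, forward 3.9 m, then turn left 54°, forward 11.2 m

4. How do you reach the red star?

blocked — turn right 169°, forward 3.9 m, then turn left 47°, forward 13.5 m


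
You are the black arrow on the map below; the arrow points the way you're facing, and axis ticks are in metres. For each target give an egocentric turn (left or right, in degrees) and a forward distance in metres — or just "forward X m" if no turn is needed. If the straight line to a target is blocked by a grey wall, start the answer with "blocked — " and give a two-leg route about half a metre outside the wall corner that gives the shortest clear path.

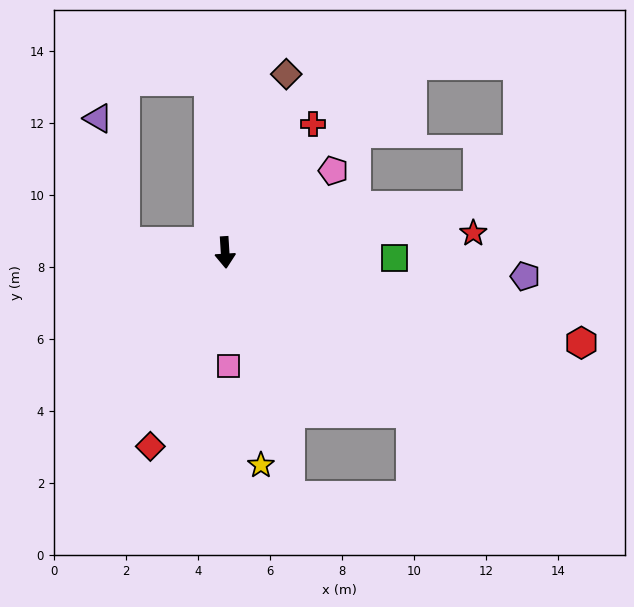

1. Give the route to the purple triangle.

blocked — turn right 100°, forward 2.8 m, then turn right 71°, forward 3.5 m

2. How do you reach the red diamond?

turn right 25°, forward 5.8 m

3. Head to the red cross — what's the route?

turn left 142°, forward 4.3 m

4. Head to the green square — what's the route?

turn left 85°, forward 4.7 m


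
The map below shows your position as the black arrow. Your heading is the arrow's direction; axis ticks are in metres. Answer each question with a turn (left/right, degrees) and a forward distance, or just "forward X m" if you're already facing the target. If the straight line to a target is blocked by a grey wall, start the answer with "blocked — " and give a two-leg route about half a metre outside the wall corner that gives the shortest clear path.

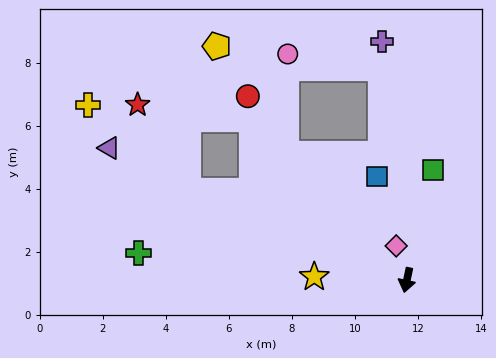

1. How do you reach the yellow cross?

blocked — turn right 100°, forward 7.5 m, then turn right 19°, forward 4.2 m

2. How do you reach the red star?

blocked — turn right 100°, forward 7.5 m, then turn right 38°, forward 3.2 m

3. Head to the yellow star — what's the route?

turn right 80°, forward 2.9 m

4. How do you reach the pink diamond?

turn right 151°, forward 1.1 m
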